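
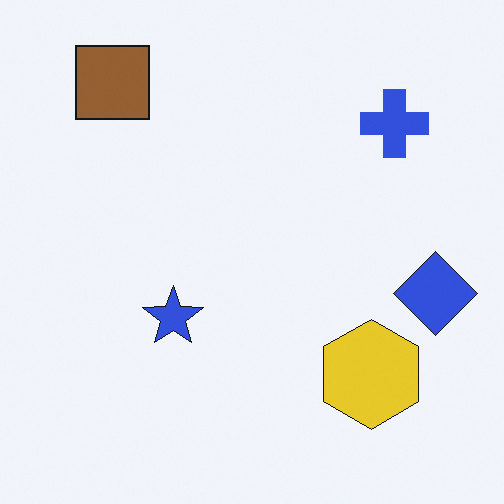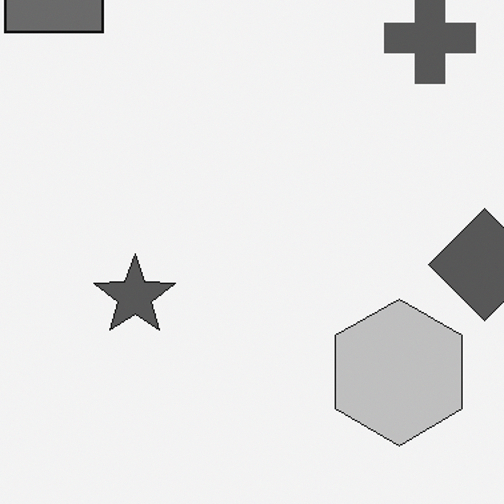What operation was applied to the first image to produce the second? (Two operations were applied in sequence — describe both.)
The transformation is: converted to grayscale, then cropped slightly and scaled back up.

All color is removed — every shape is now a shade of grey. The visible shapes are larger and the field of view is narrower; shapes near the original edges may be partly or wholly outside the frame — a crop-and-rescale.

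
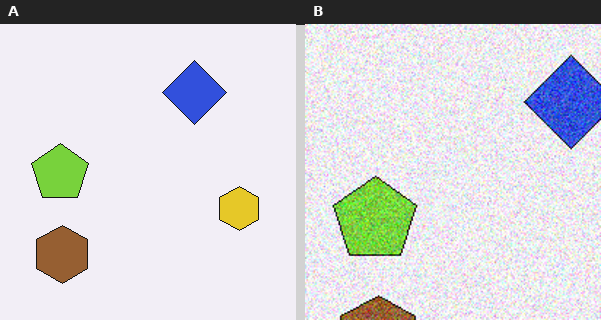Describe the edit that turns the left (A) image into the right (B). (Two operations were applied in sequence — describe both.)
It was degraded with visible gaussian noise, then cropped to a modestly smaller region and rescaled.

Random speckle covers the whole image, including the flat background. The visible shapes are larger and the field of view is narrower; shapes near the original edges may be partly or wholly outside the frame — a crop-and-rescale.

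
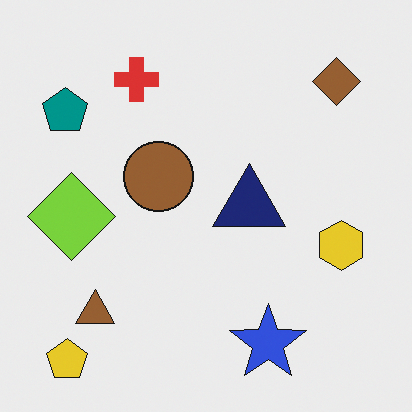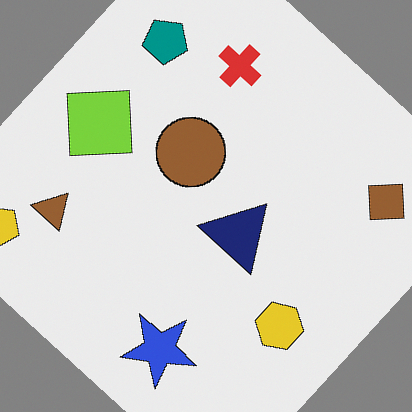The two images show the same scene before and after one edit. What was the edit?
The second image is the first rotated clockwise by a large amount — several tens of degrees.

Every shape is tilted by the same angle and the image corners show triangular fill wedges — a whole-image rotation by a non-right angle.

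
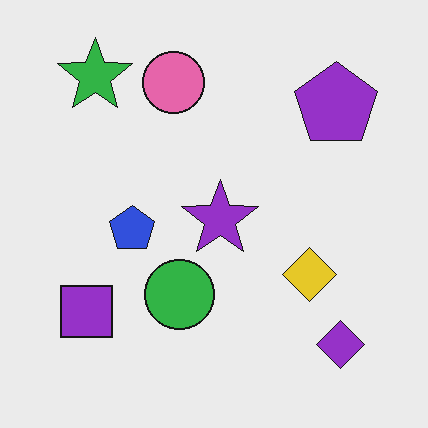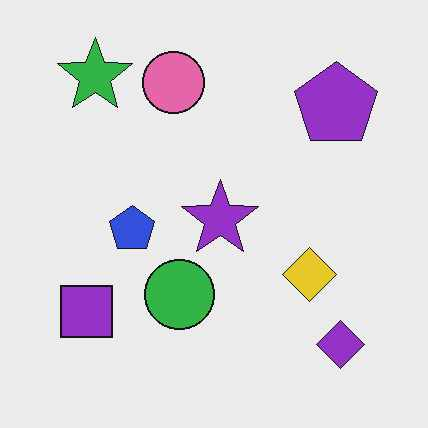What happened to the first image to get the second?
The transformation is: JPEG-compressed with visible artifacts.

Blocky 8×8 compression artifacts appear around shape edges and the flat background shows ringing — characteristic JPEG degradation.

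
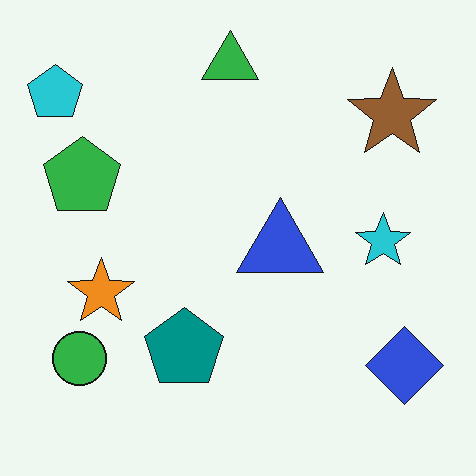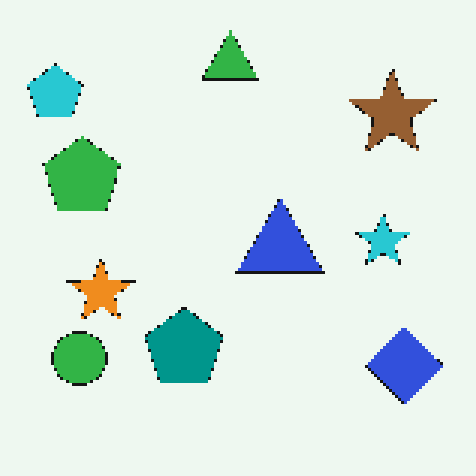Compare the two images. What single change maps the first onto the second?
This is the original image mildly pixelated.

Shapes are reduced to large square blocks; fine edges and outlines are lost — a downscale-then-upscale (mosaic) effect.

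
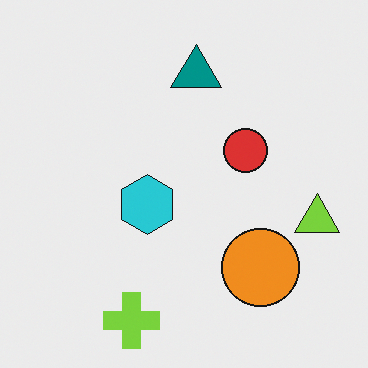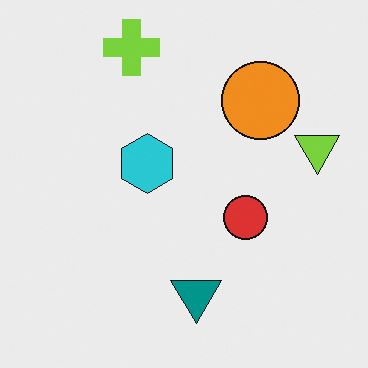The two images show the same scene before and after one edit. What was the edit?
Flipped vertically (top ↔ bottom).

The lime cross is in the bottom of the first image and the top of the second — shapes on opposite sides of the horizontal midline have swapped in a mirror flip.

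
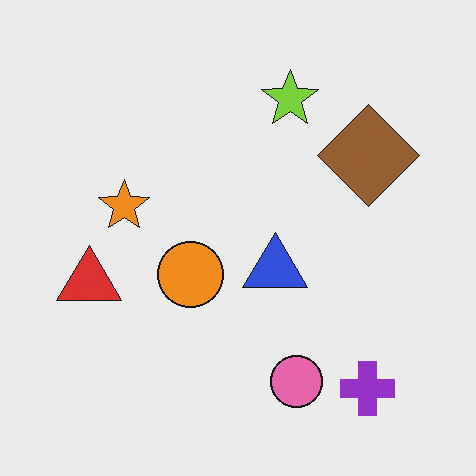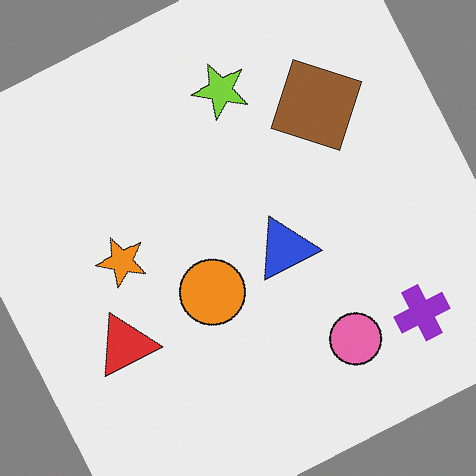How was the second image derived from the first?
This is the original image rotated counter-clockwise by a clearly visible amount.

Every shape is tilted by the same angle and the image corners show triangular fill wedges — a whole-image rotation by a non-right angle.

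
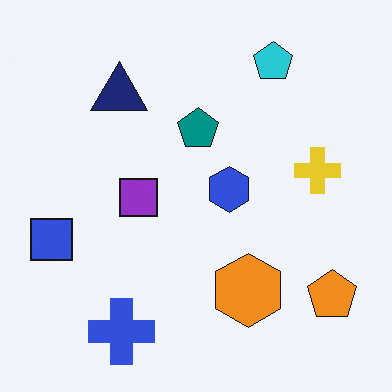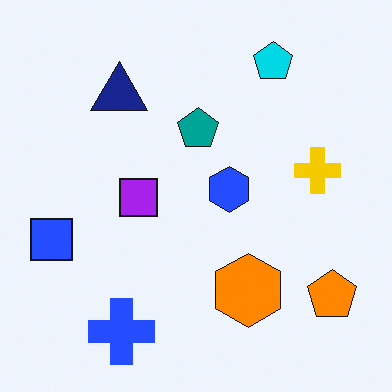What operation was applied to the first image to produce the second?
The image was slightly oversaturated.

All colors are more vivid — a global saturation change.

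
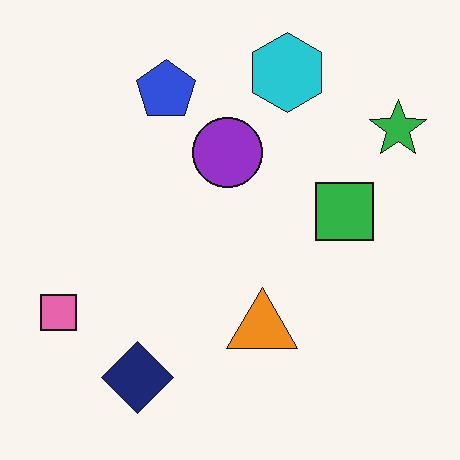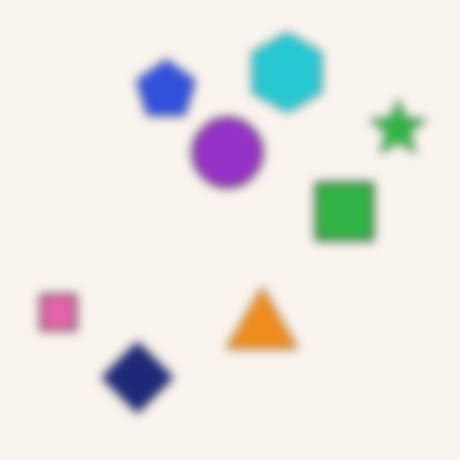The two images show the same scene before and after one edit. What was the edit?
The transformation is: strongly gaussian-blurred.

Shape edges and outlines are uniformly softened across the whole image.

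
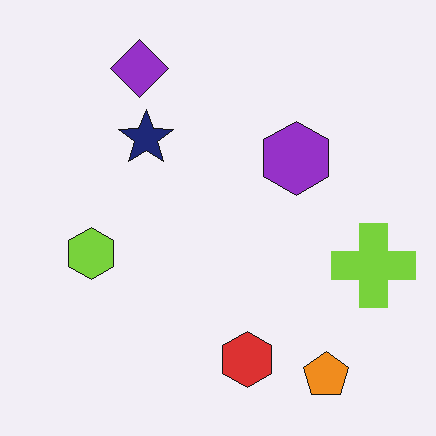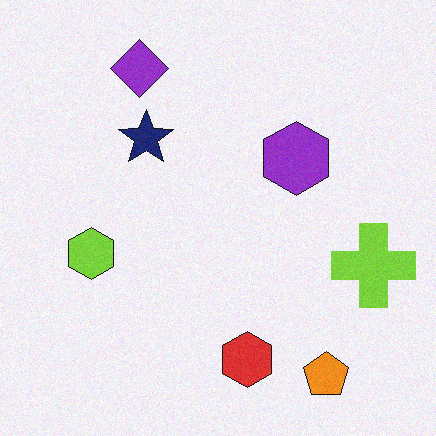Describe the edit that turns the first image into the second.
The transformation is: degraded with light additive noise.

Random speckle covers the whole image, including the flat background.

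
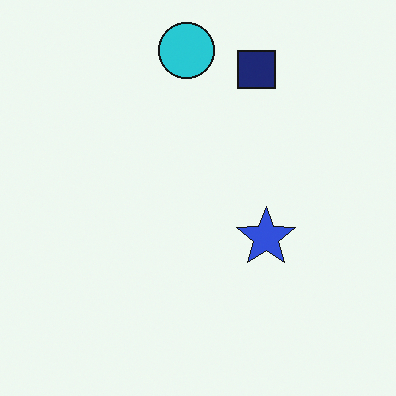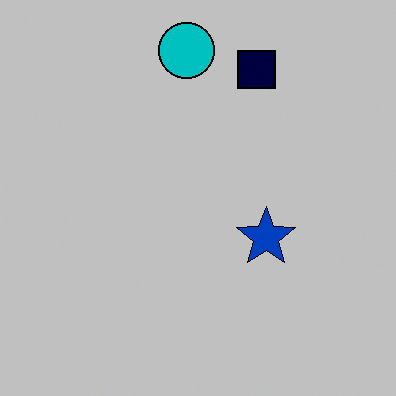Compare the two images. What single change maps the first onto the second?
The transformation is: aggressively posterized.

Each flat color has snapped to a coarser quantized level — most visibly, the near-white background has dropped to a flat grey.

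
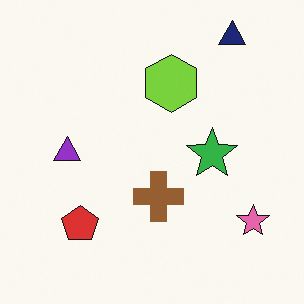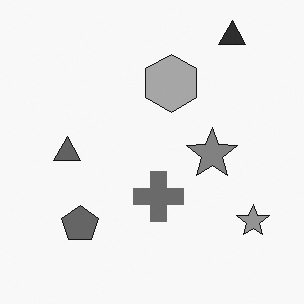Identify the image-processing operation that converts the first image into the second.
This is the original image converted to grayscale.

All color is removed — every shape is now a shade of grey.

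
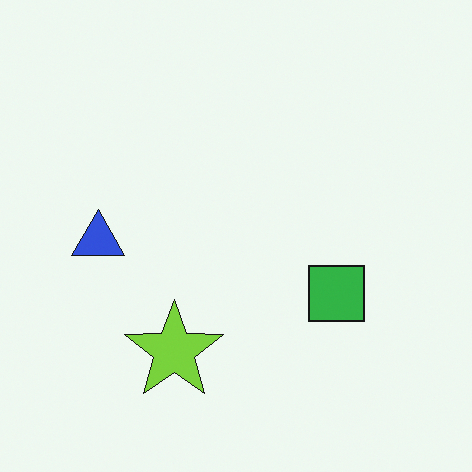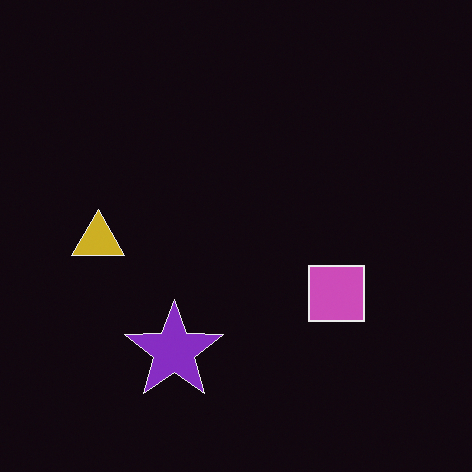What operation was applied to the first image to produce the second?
Color-inverted (negative).

The light background has become dark and every shape's color is its complement — a photographic negative.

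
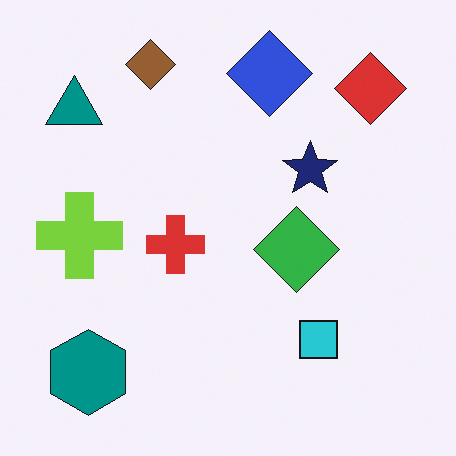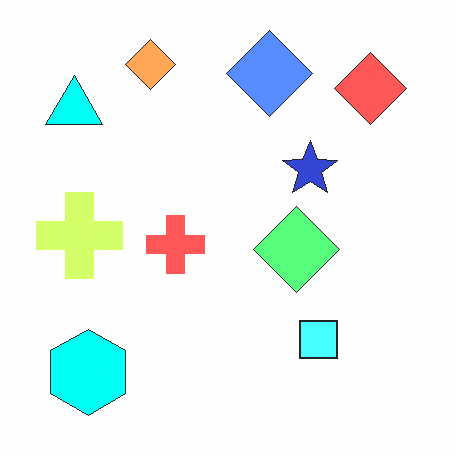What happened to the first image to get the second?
It was substantially brightened.

Every pixel — background and shapes alike — is uniformly brightened.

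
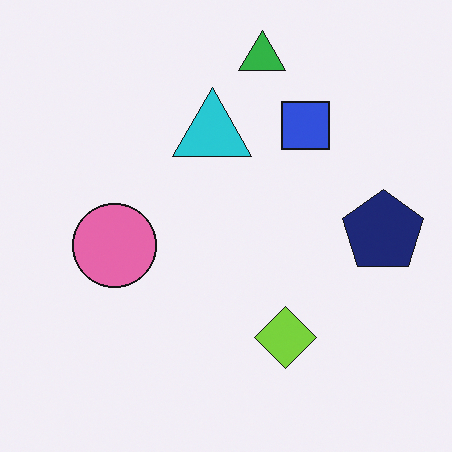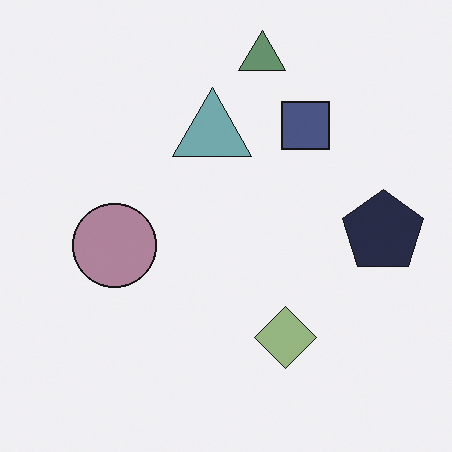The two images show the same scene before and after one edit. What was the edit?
This is the original image made much more muted (saturation change).

All colors are more muted and greyish — a global saturation change.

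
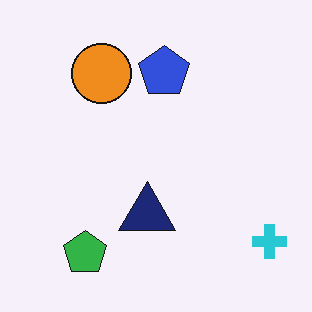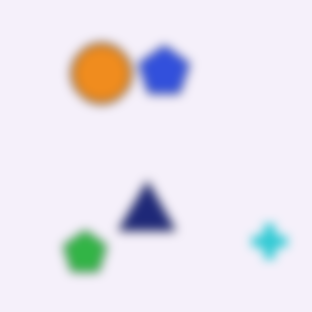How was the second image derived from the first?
Strongly gaussian-blurred.

Shape edges and outlines are uniformly softened across the whole image.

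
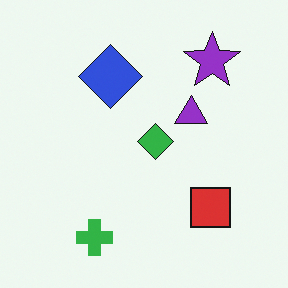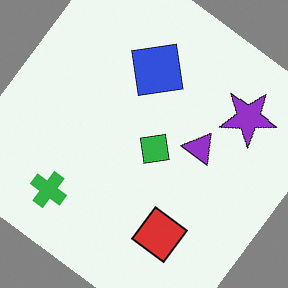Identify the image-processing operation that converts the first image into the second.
The second image is the first rotated clockwise by a large amount — several tens of degrees.

Every shape is tilted by the same angle and the image corners show triangular fill wedges — a whole-image rotation by a non-right angle.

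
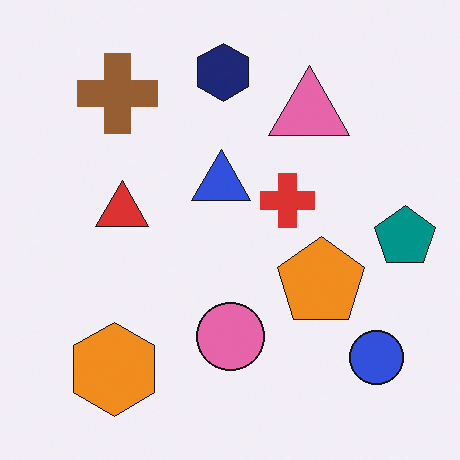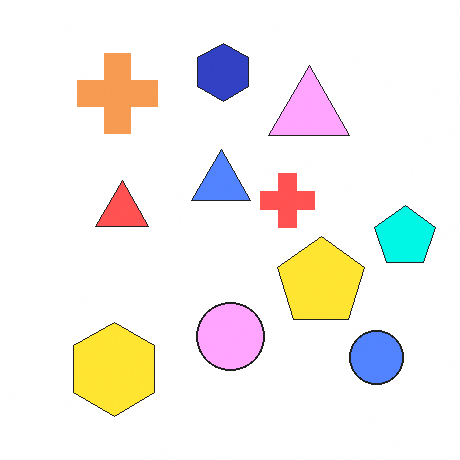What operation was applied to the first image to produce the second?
It was noticeably brightened.

Every pixel — background and shapes alike — is uniformly brightened.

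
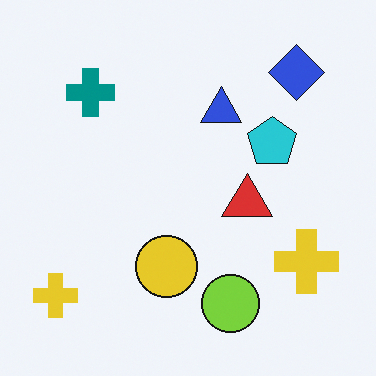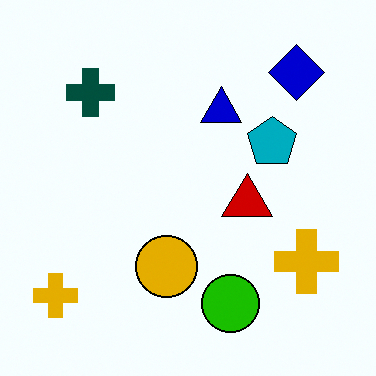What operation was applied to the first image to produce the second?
It was boosted in contrast.

Tones are pushed away from mid-grey across the whole image — a global contrast change.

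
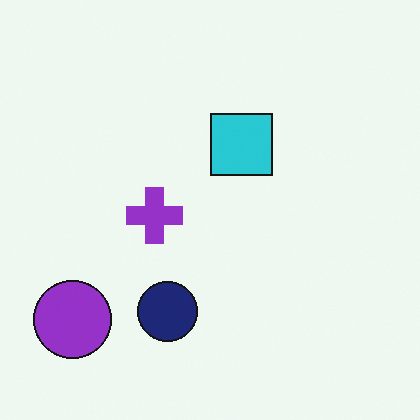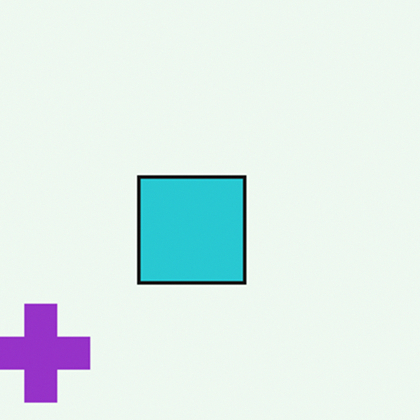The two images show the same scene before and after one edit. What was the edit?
Cropped tightly and scaled back up.

The visible shapes are larger and the field of view is narrower; shapes near the original edges may be partly or wholly outside the frame — a crop-and-rescale.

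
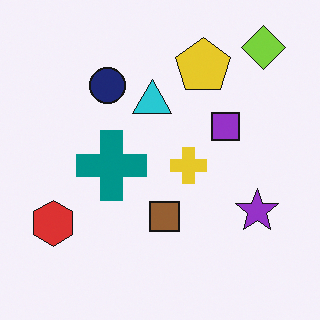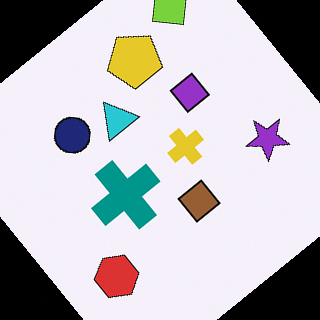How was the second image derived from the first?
The transformation is: rotated counter-clockwise by a large amount — several tens of degrees.

Every shape is tilted by the same angle and the image corners show triangular fill wedges — a whole-image rotation by a non-right angle.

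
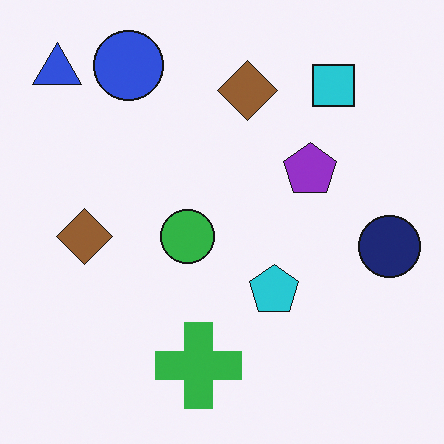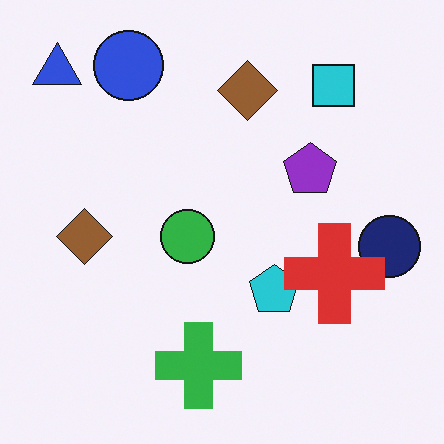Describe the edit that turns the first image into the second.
The transformation is: overlaid with an additional red cross.

A red cross appears in the second image that is absent from the first.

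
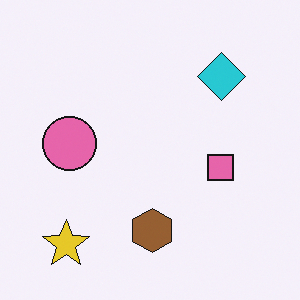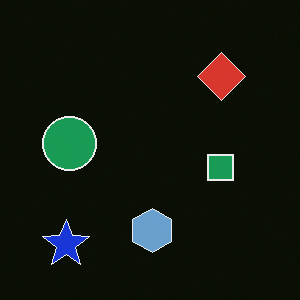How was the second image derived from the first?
It was color-inverted (negative).

The light background has become dark and every shape's color is its complement — a photographic negative.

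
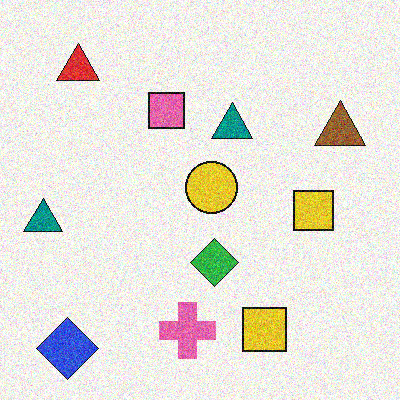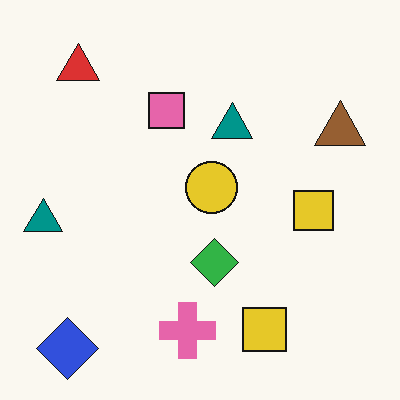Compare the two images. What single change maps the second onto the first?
This is the original image degraded with visible gaussian noise.

Random speckle covers the whole image, including the flat background.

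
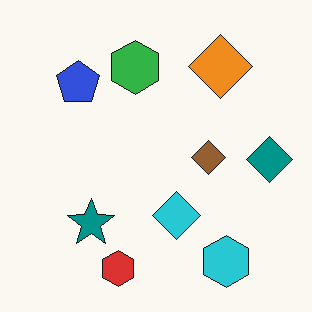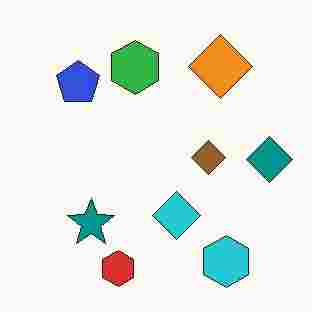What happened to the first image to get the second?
It was heavily JPEG-compressed with obvious blocking artifacts.

Blocky 8×8 compression artifacts appear around shape edges and the flat background shows ringing — characteristic JPEG degradation.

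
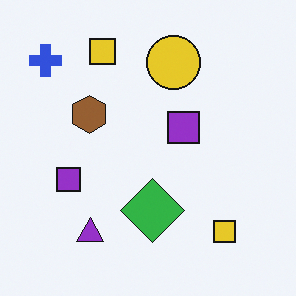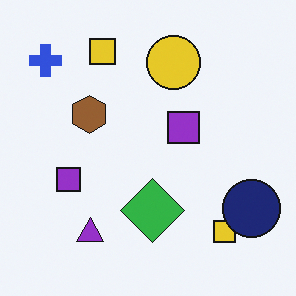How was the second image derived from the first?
Overlaid with an additional navy circle.

A navy circle appears in the second image that is absent from the first.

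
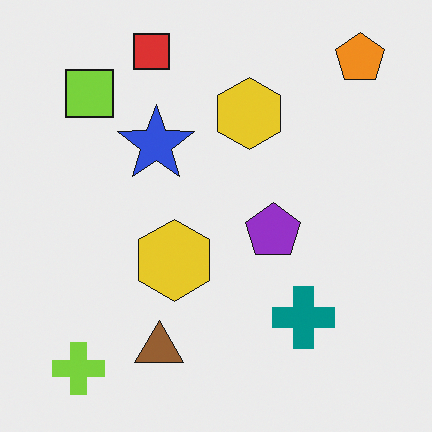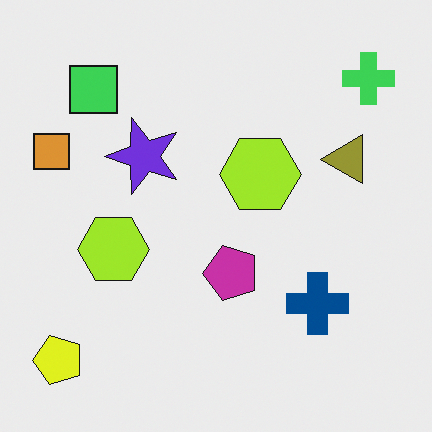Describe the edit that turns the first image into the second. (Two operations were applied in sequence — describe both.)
This is the original image hue-shifted by a small amount, then transposed (reflected across the top-left ↔ bottom-right diagonal).

Every shape's color has rotated by the same amount around the hue wheel — a uniform hue shift. Shapes have swapped their row and column positions — what was in the top-right is now in the bottom-left — a diagonal reflection.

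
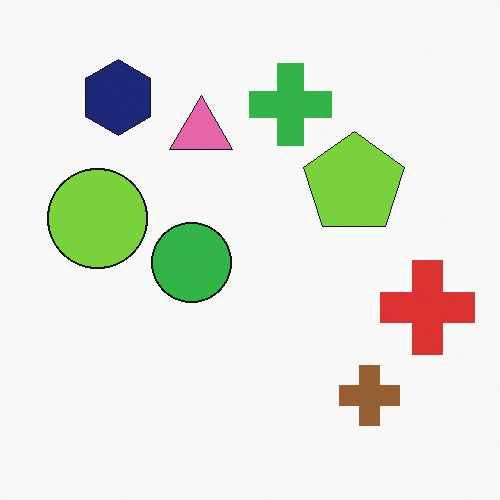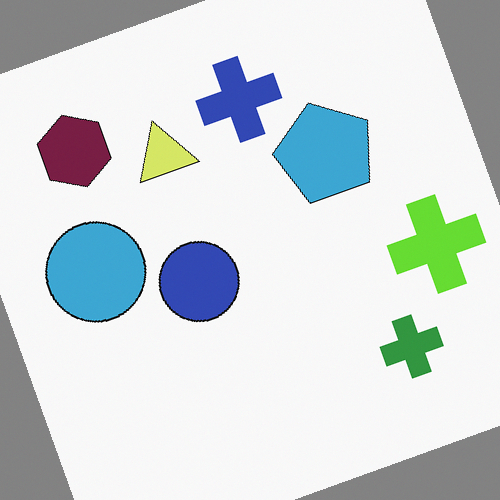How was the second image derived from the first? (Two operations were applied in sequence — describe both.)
It was rotated counter-clockwise by a moderate amount, then hue-shifted by a moderate amount.

Every shape is tilted by the same angle and the image corners show triangular fill wedges — a whole-image rotation by a non-right angle. Every shape's color has rotated by the same amount around the hue wheel — a uniform hue shift.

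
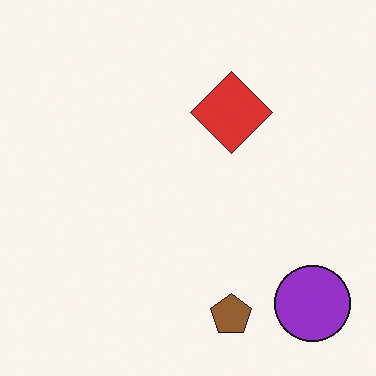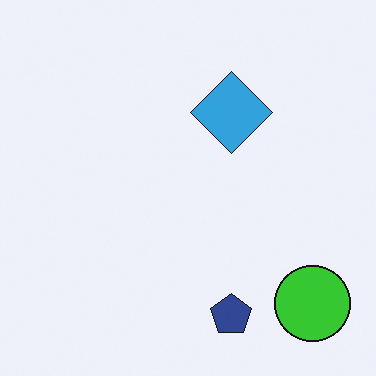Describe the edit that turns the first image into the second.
Hue-shifted through roughly half the color wheel.

Every shape's color has rotated by the same amount around the hue wheel — a uniform hue shift.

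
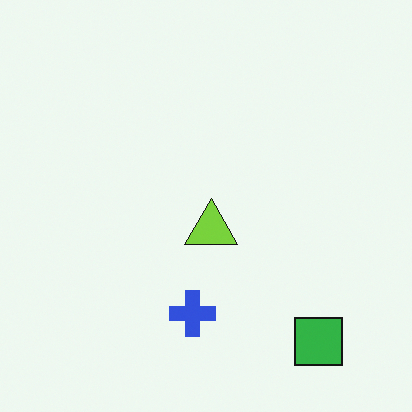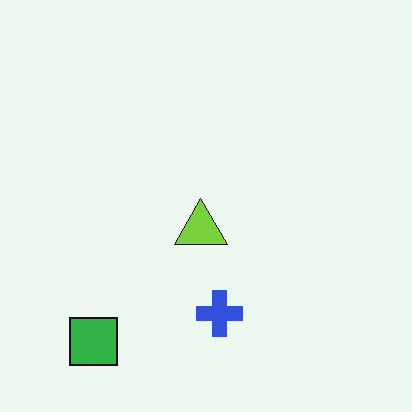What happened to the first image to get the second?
It was flipped horizontally (left ↔ right).

The green square is in the bottom-right of the first image and the bottom-left of the second — shapes on opposite sides of the vertical midline have swapped in a mirror flip.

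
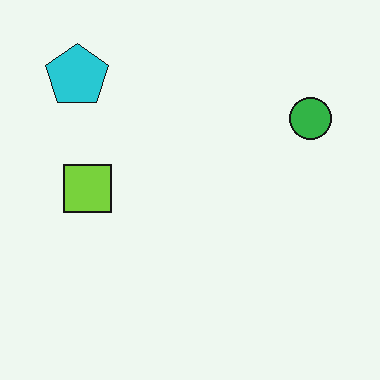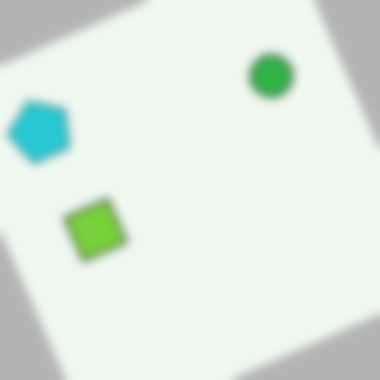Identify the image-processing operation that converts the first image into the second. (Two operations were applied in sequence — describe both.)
The transformation is: rotated counter-clockwise by a clearly visible amount, then moderately blurred.

Every shape is tilted by the same angle and the image corners show triangular fill wedges — a whole-image rotation by a non-right angle. Shape edges and outlines are uniformly softened across the whole image.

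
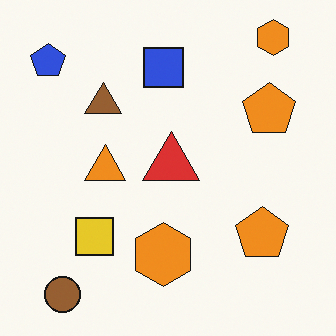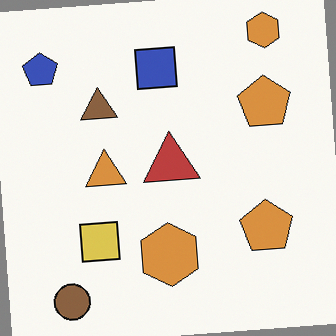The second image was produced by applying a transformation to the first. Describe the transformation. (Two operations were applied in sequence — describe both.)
It was rotated counter-clockwise by a slight angle, then slightly desaturated.

Every shape is tilted by the same angle and the image corners show triangular fill wedges — a whole-image rotation by a non-right angle. All colors are more muted and greyish — a global saturation change.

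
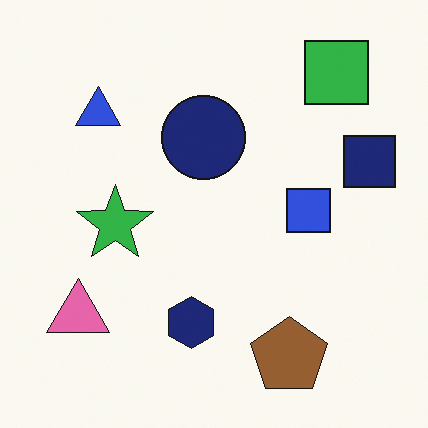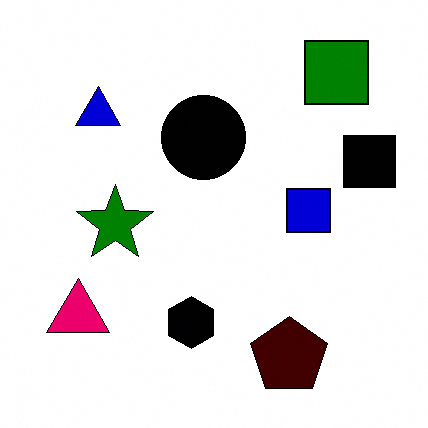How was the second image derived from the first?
The second image is the first given much higher contrast.

Tones are pushed away from mid-grey across the whole image — a global contrast change.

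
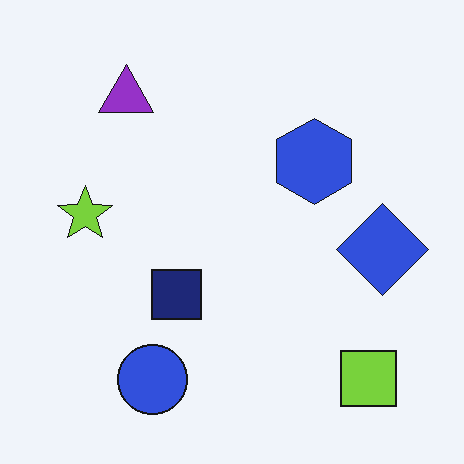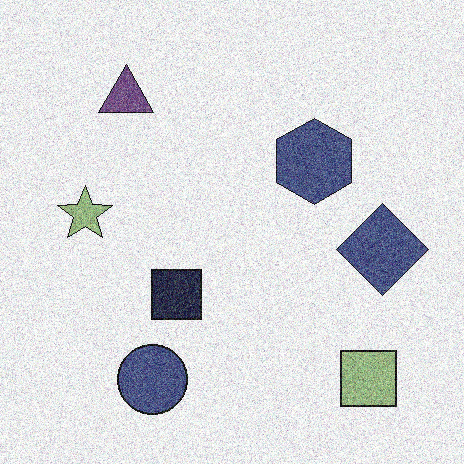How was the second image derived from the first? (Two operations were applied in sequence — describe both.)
It was degraded with heavy additive noise, then heavily desaturated.

Random speckle covers the whole image, including the flat background. All colors are more muted and greyish — a global saturation change.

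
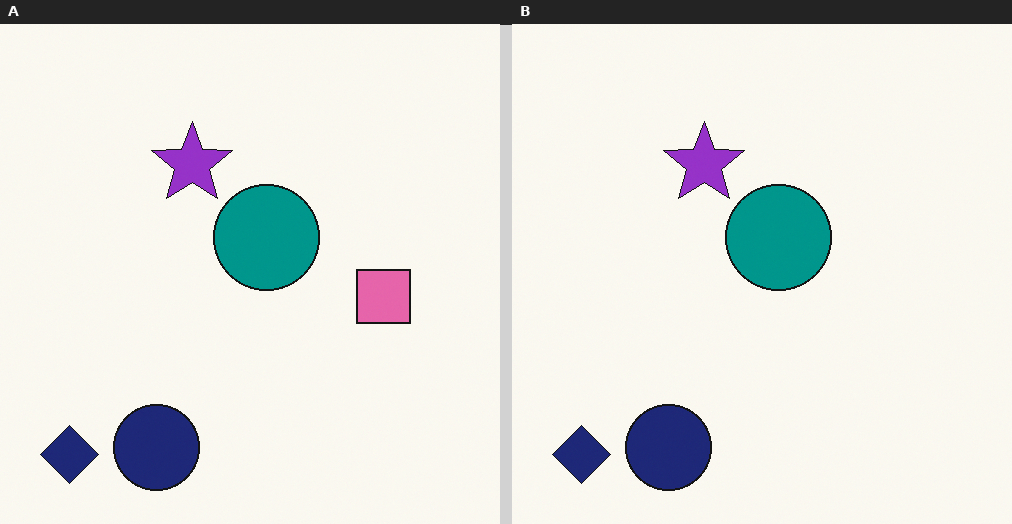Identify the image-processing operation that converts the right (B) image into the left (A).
It was overlaid with an additional pink square.

A pink square appears in the left (A) image that is absent from the right (B).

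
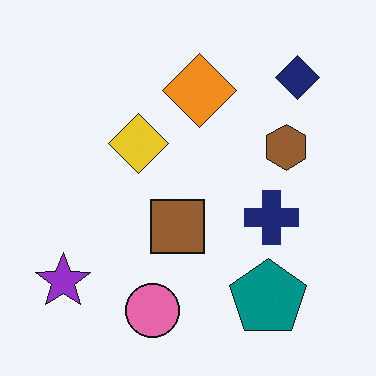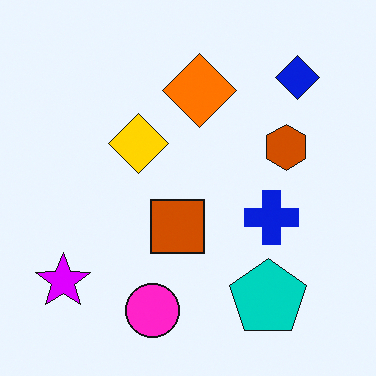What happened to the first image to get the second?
The second image is the first heavily oversaturated.

All colors are more vivid — a global saturation change.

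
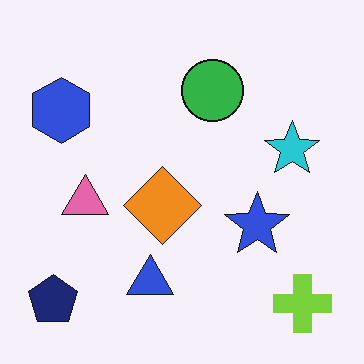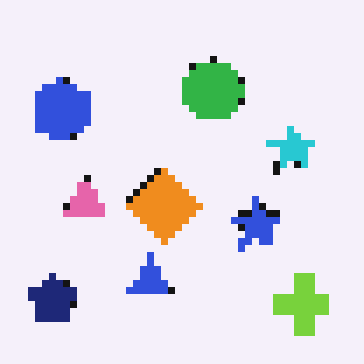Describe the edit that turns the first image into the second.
This is the original image moderately pixelated.

Shapes are reduced to large square blocks; fine edges and outlines are lost — a downscale-then-upscale (mosaic) effect.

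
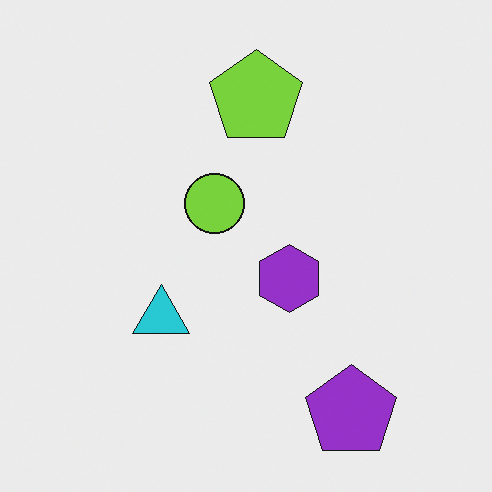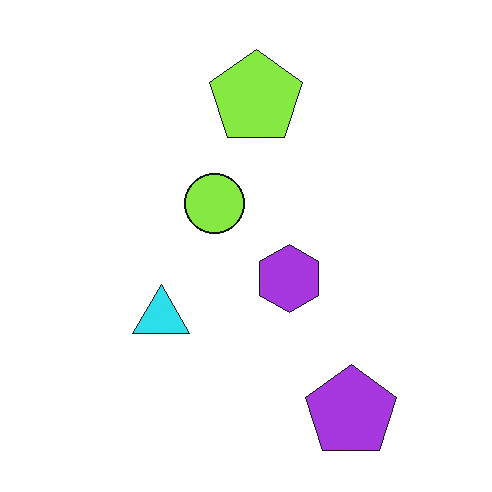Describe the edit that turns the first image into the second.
Brightened a little.

Every pixel — background and shapes alike — is uniformly brightened.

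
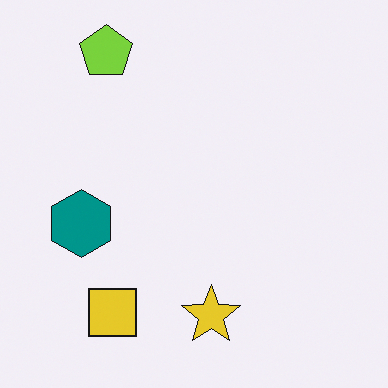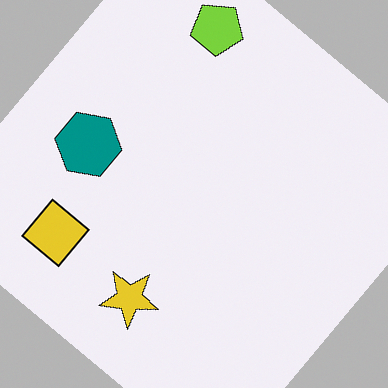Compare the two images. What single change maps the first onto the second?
The second image is the first rotated clockwise by a large amount — several tens of degrees.

Every shape is tilted by the same angle and the image corners show triangular fill wedges — a whole-image rotation by a non-right angle.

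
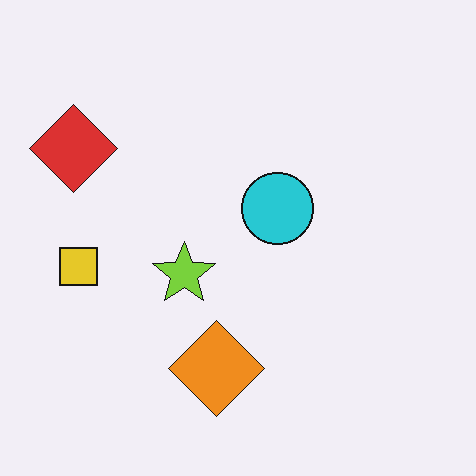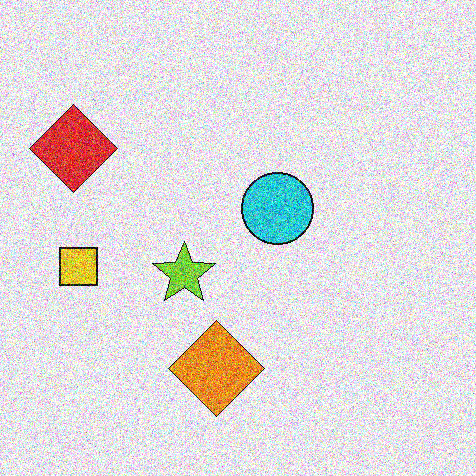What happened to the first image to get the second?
The second image is the first degraded with strong gaussian noise.

Random speckle covers the whole image, including the flat background.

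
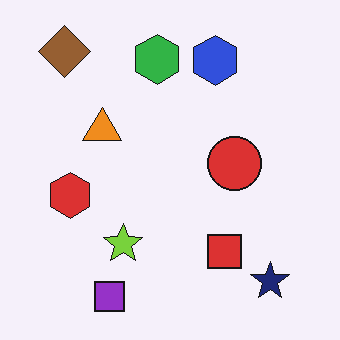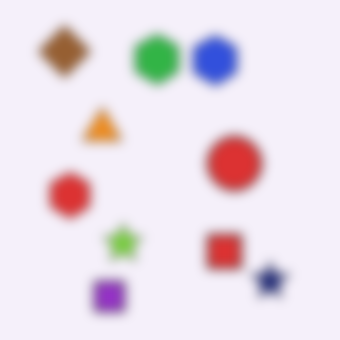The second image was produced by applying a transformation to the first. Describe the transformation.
The second image is the first strongly gaussian-blurred.

Shape edges and outlines are uniformly softened across the whole image.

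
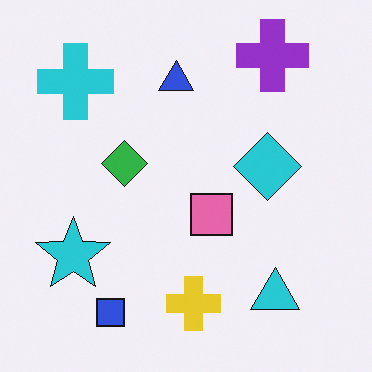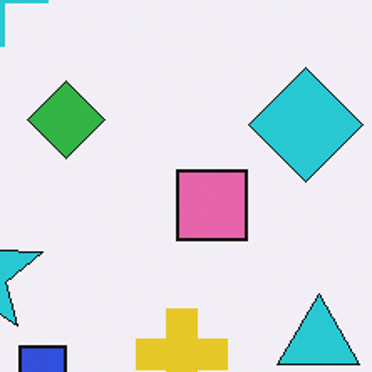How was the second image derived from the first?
The image was cropped tightly and scaled back up.

The visible shapes are larger and the field of view is narrower; shapes near the original edges may be partly or wholly outside the frame — a crop-and-rescale.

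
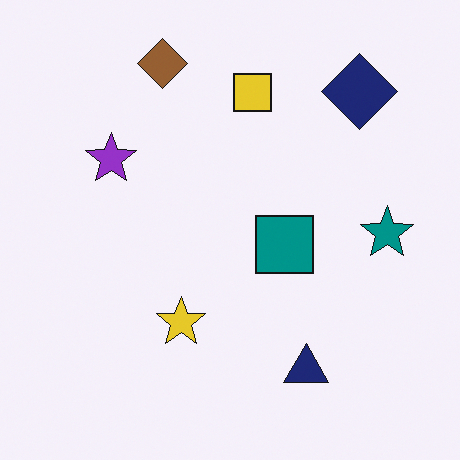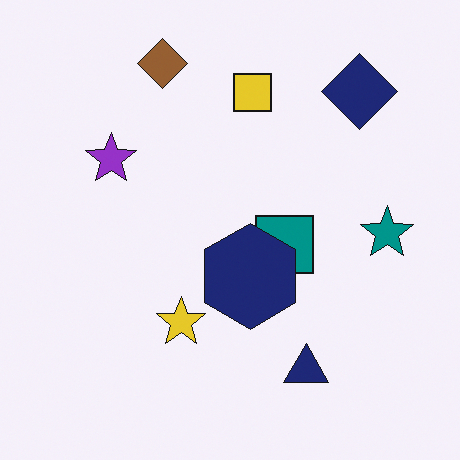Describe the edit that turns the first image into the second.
Overlaid with an additional navy hexagon.

A navy hexagon appears in the second image that is absent from the first.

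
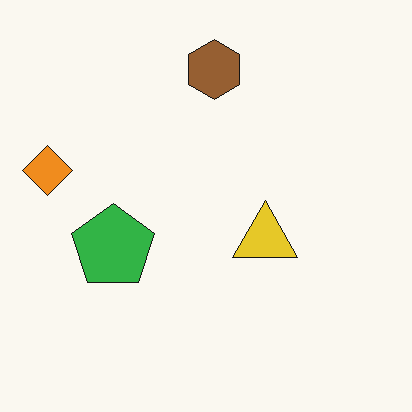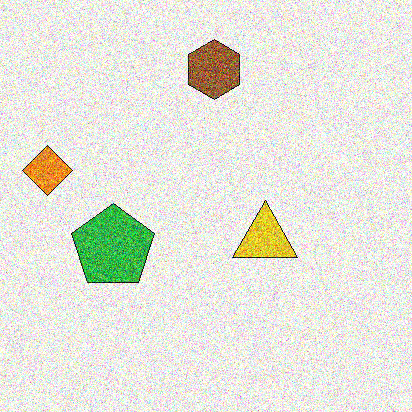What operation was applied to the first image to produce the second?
It was degraded with heavy additive noise.

Random speckle covers the whole image, including the flat background.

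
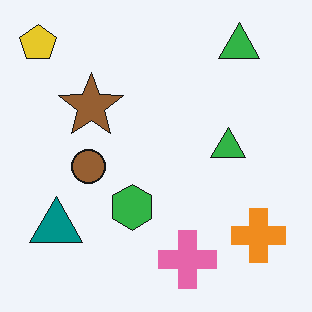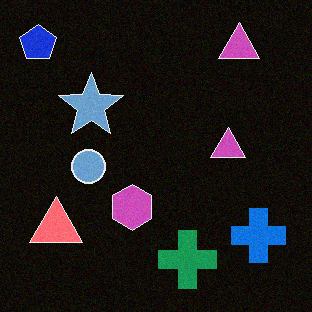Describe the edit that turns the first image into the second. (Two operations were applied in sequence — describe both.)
It was color-inverted (negative), then degraded with light additive noise.

The light background has become dark and every shape's color is its complement — a photographic negative. Random speckle covers the whole image, including the flat background.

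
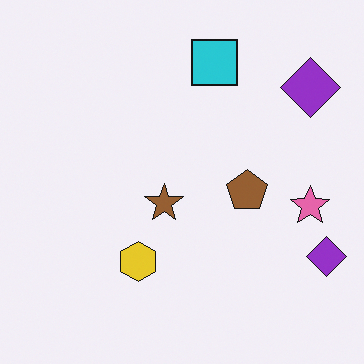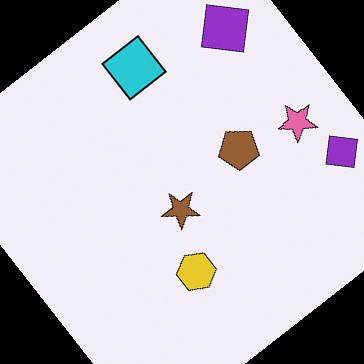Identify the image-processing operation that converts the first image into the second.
This is the original image rotated counter-clockwise by a large amount — several tens of degrees.

Every shape is tilted by the same angle and the image corners show triangular fill wedges — a whole-image rotation by a non-right angle.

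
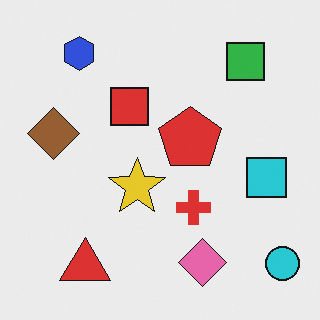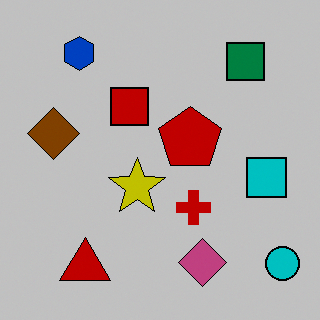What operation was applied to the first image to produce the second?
The second image is the first aggressively posterized.

Each flat color has snapped to a coarser quantized level — most visibly, the near-white background has dropped to a flat grey.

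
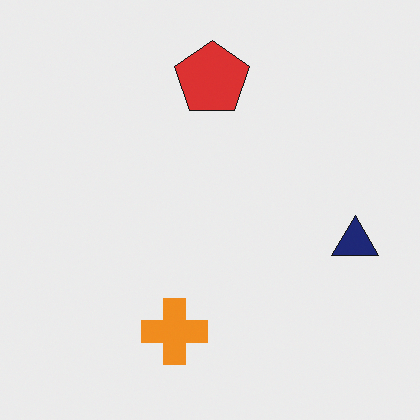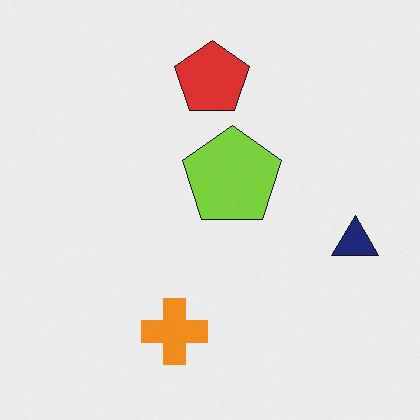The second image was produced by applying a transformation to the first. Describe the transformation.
The image was overlaid with an additional lime pentagon.

A lime pentagon appears in the second image that is absent from the first.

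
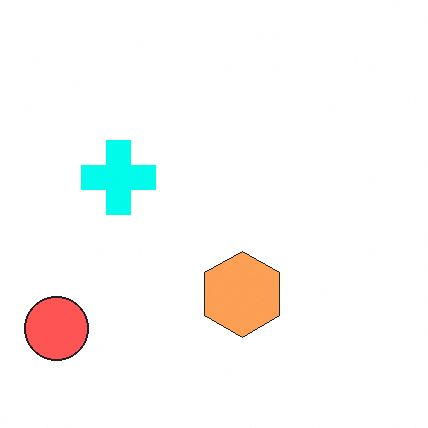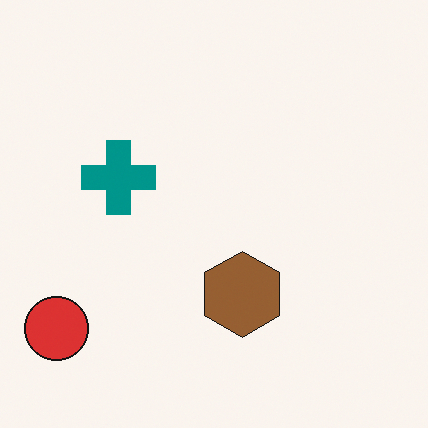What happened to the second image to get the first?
Substantially brightened.

Every pixel — background and shapes alike — is uniformly brightened.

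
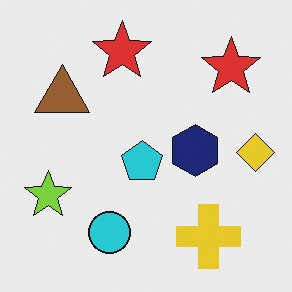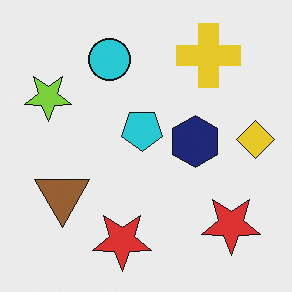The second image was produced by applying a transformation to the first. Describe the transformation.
Flipped vertically (top ↔ bottom).

The yellow cross is in the bottom-right of the first image and the top-right of the second — shapes on opposite sides of the horizontal midline have swapped in a mirror flip.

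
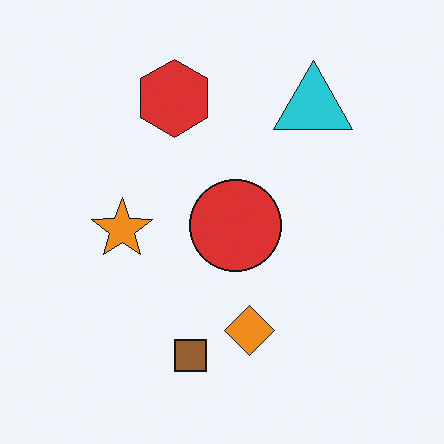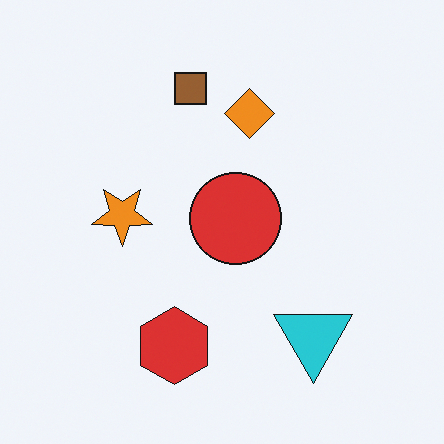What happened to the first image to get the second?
The transformation is: flipped vertically (top ↔ bottom).

The brown square is in the bottom of the first image and the top of the second — shapes on opposite sides of the horizontal midline have swapped in a mirror flip.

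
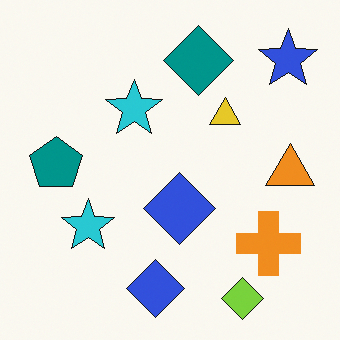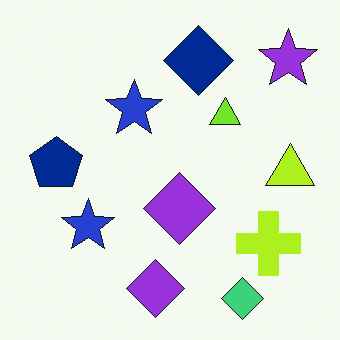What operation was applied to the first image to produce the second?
The second image is the first hue-shifted slightly.

Every shape's color has rotated by the same amount around the hue wheel — a uniform hue shift.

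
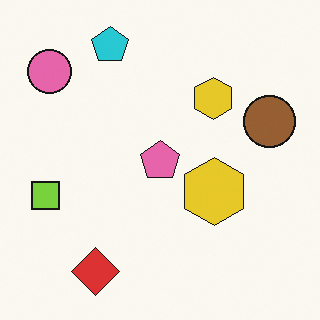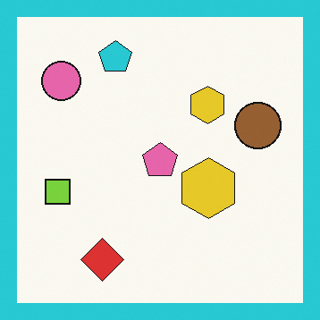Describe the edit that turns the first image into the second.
This is the original image framed with a cyan border.

A solid cyan frame runs around the edge of the second image, with the content slightly shrunk inside it.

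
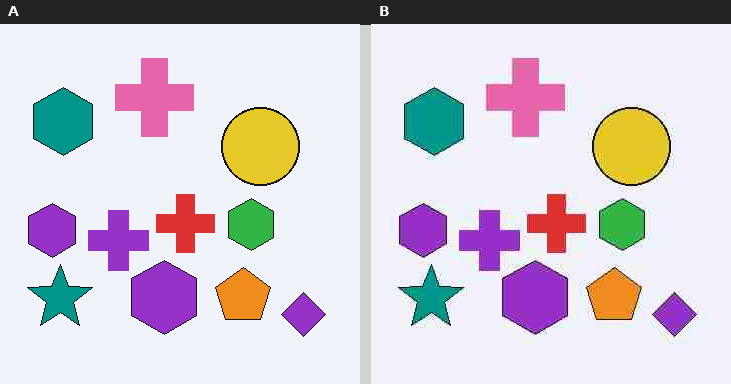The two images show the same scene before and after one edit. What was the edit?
Heavily JPEG-compressed with obvious blocking artifacts.

Blocky 8×8 compression artifacts appear around shape edges and the flat background shows ringing — characteristic JPEG degradation.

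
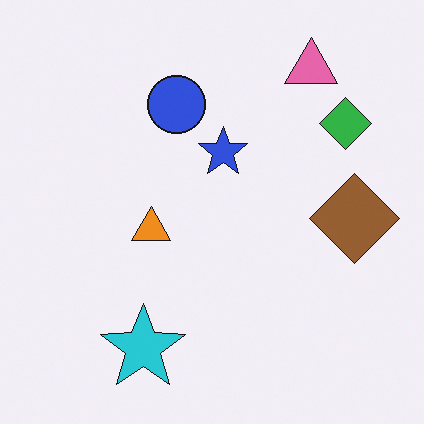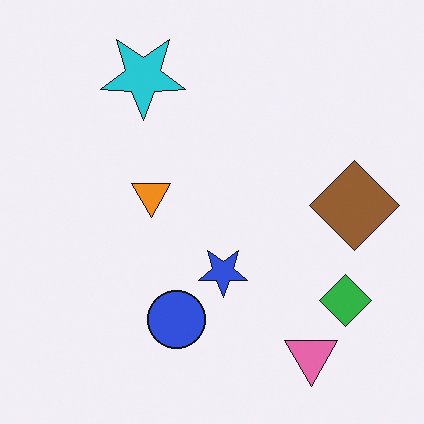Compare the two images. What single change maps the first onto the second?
The second image is the first flipped vertically (top ↔ bottom).

The pink triangle is in the top-right of the first image and the bottom-right of the second — shapes on opposite sides of the horizontal midline have swapped in a mirror flip.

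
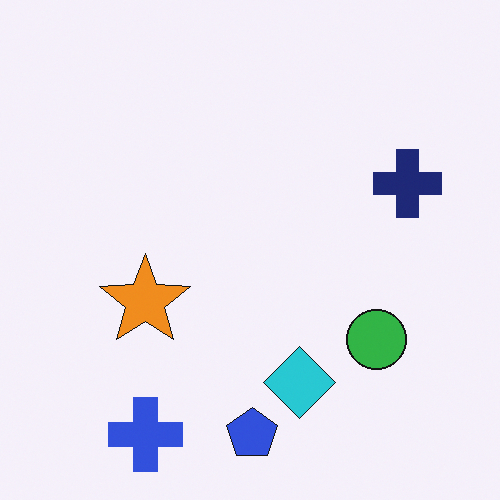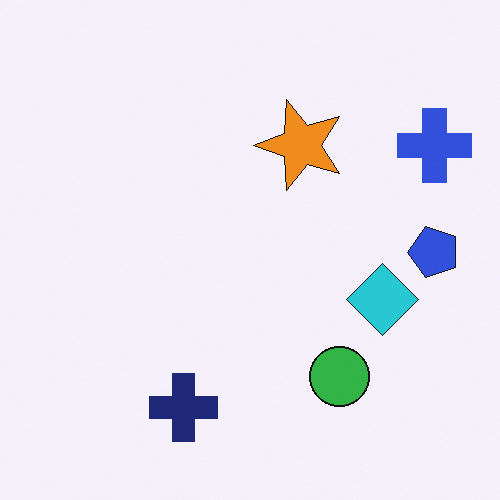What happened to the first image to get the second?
It was transposed (reflected across the top-left ↔ bottom-right diagonal).

Shapes have swapped their row and column positions — what was in the top-right is now in the bottom-left — a diagonal reflection.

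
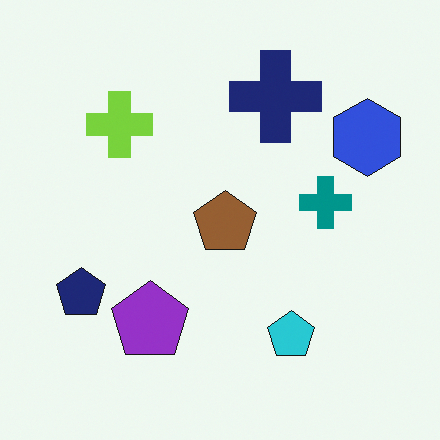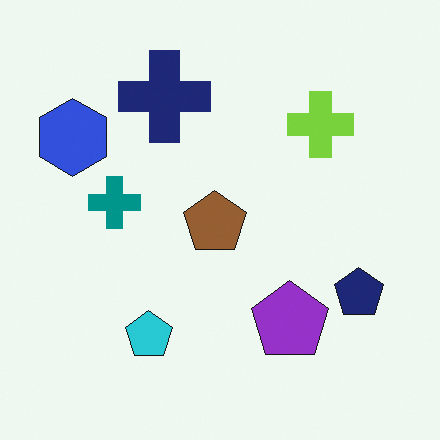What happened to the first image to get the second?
The image was flipped horizontally (left ↔ right).

The blue hexagon is in the top-right of the first image and the top-left of the second — shapes on opposite sides of the vertical midline have swapped in a mirror flip.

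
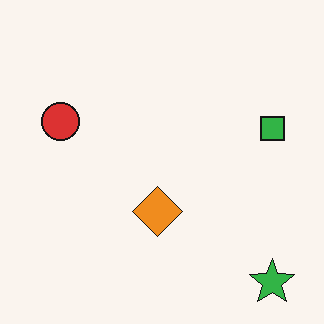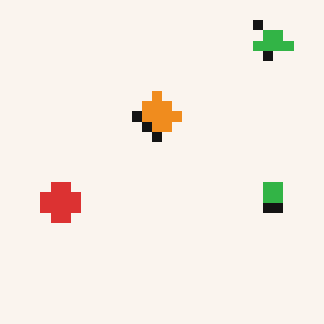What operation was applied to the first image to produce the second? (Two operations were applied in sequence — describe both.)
Heavily pixelated into large blocks, then flipped vertically (top ↔ bottom).

Shapes are reduced to large square blocks; fine edges and outlines are lost — a downscale-then-upscale (mosaic) effect. The green star is in the bottom-right of the first image and the top-right of the second — shapes on opposite sides of the horizontal midline have swapped in a mirror flip.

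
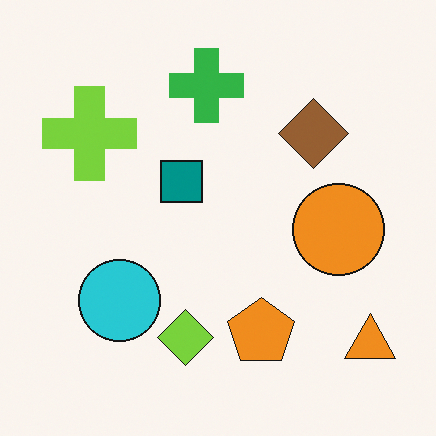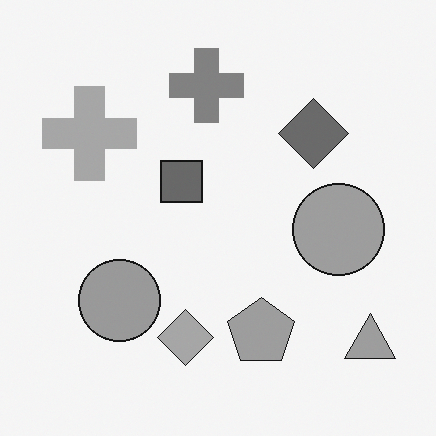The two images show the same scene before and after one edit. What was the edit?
The image was converted to grayscale.

All color is removed — every shape is now a shade of grey.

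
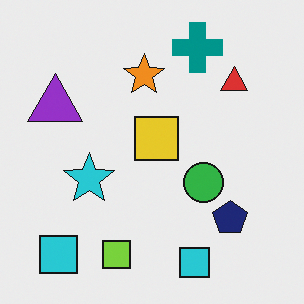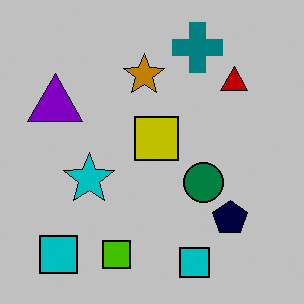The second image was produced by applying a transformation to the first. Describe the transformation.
The image was heavily posterized to just a handful of flat colors.

Each flat color has snapped to a coarser quantized level — most visibly, the near-white background has dropped to a flat grey.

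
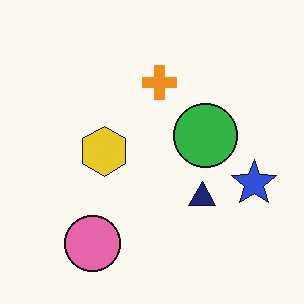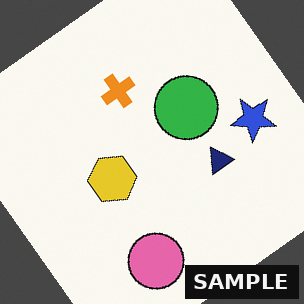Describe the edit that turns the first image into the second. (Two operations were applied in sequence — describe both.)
It was rotated counter-clockwise by a large amount — several tens of degrees, then watermarked with the text "SAMPLE" in the lower-right corner.

Every shape is tilted by the same angle and the image corners show triangular fill wedges — a whole-image rotation by a non-right angle. A dark label reading "SAMPLE" appears in the lower-right corner.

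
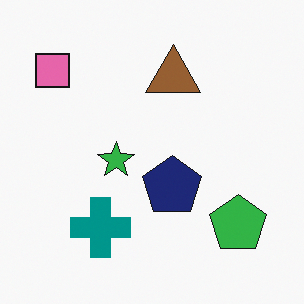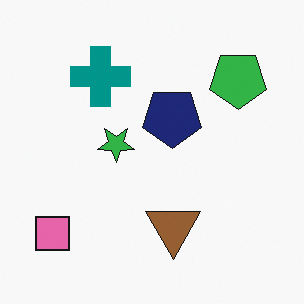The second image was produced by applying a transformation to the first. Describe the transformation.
Flipped vertically (top ↔ bottom).

The pink square is in the top-left of the first image and the bottom-left of the second — shapes on opposite sides of the horizontal midline have swapped in a mirror flip.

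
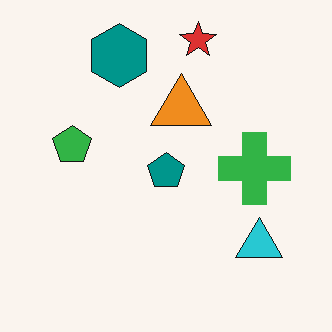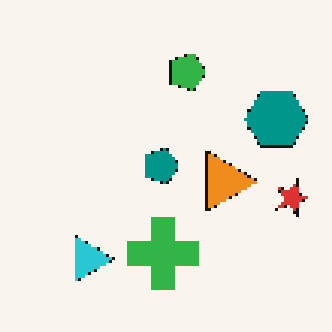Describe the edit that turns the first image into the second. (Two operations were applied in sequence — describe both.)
Rotated 90° clockwise, then mildly pixelated.

The red star sits in the top of the first image and the right of the second — consistent with a whole-image 90° clockwise rotation. Shapes are reduced to large square blocks; fine edges and outlines are lost — a downscale-then-upscale (mosaic) effect.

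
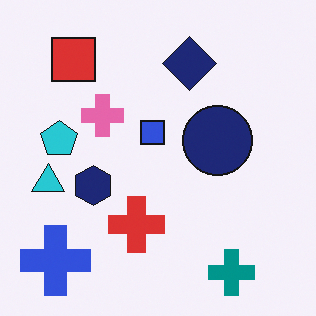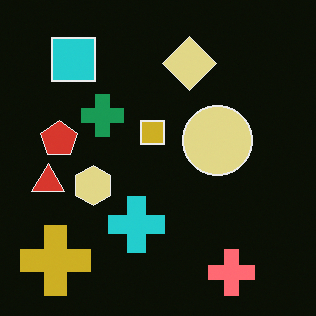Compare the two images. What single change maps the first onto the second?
The transformation is: color-inverted (negative).

The light background has become dark and every shape's color is its complement — a photographic negative.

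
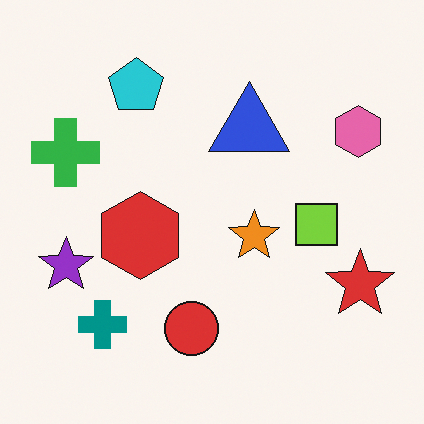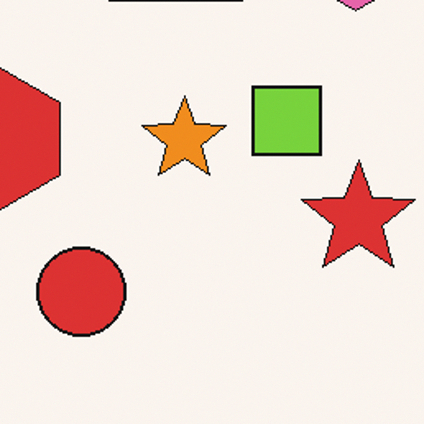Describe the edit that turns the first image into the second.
It was cropped to a noticeably smaller region and rescaled.

The visible shapes are larger and the field of view is narrower; shapes near the original edges may be partly or wholly outside the frame — a crop-and-rescale.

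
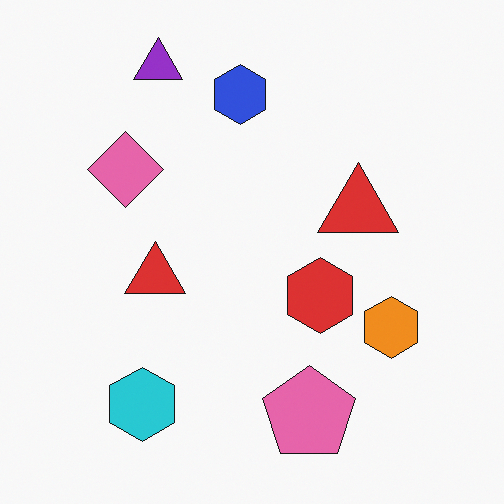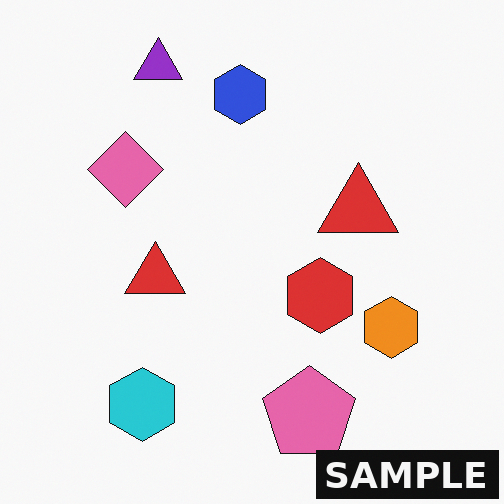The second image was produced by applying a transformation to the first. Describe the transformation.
The image was watermarked with the text "SAMPLE" in the lower-right corner.

A dark label reading "SAMPLE" appears in the lower-right corner.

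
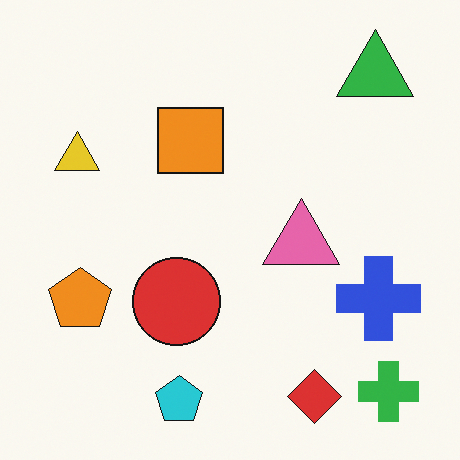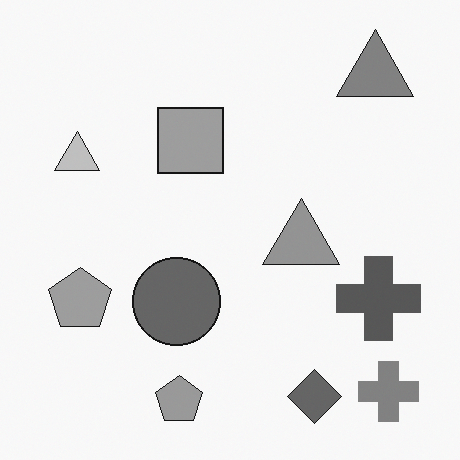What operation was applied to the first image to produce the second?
The transformation is: converted to grayscale.

All color is removed — every shape is now a shade of grey.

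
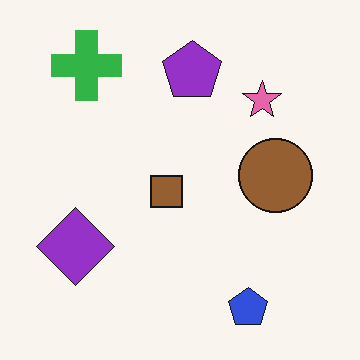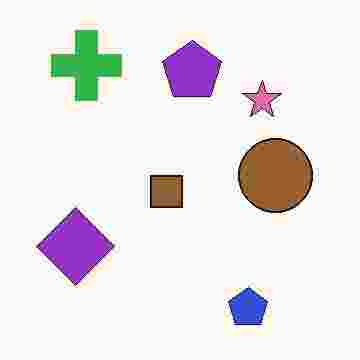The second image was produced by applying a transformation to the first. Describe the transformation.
The transformation is: heavily JPEG-compressed with obvious blocking artifacts.

Blocky 8×8 compression artifacts appear around shape edges and the flat background shows ringing — characteristic JPEG degradation.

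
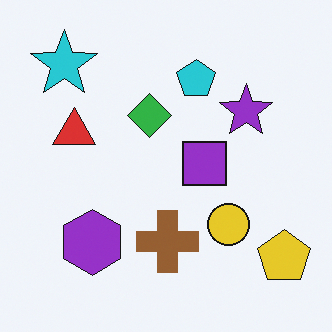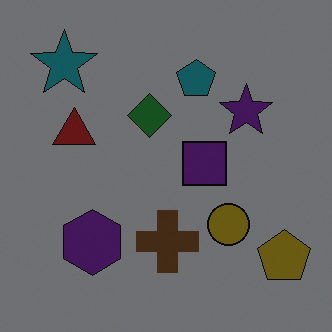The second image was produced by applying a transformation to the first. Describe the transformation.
The transformation is: darkened a lot.

Every pixel — background and shapes alike — is uniformly darkened.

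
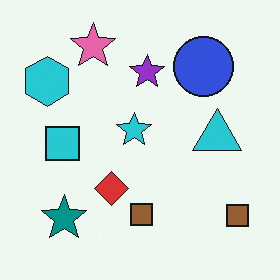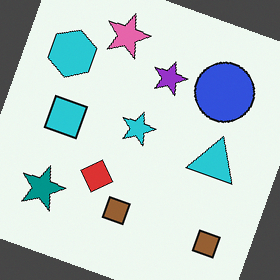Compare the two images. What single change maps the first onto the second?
The image was rotated clockwise by a clearly visible amount.

Every shape is tilted by the same angle and the image corners show triangular fill wedges — a whole-image rotation by a non-right angle.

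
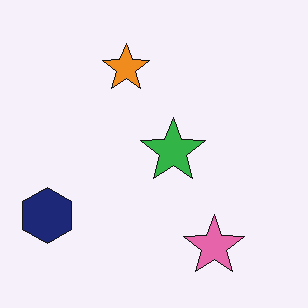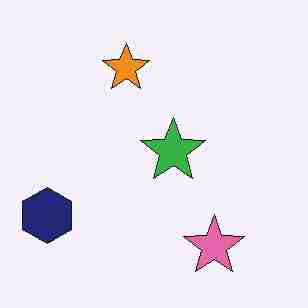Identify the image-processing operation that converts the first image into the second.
Degraded with heavy JPEG compression.

Blocky 8×8 compression artifacts appear around shape edges and the flat background shows ringing — characteristic JPEG degradation.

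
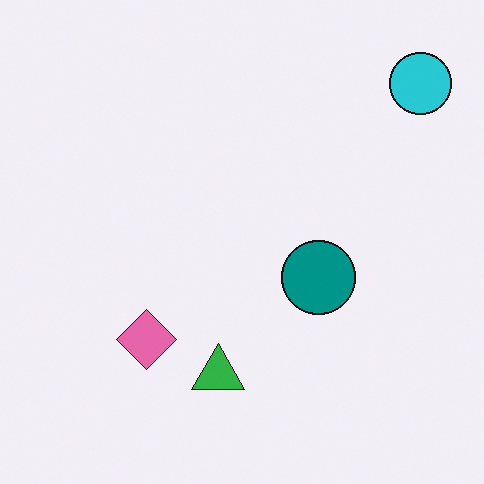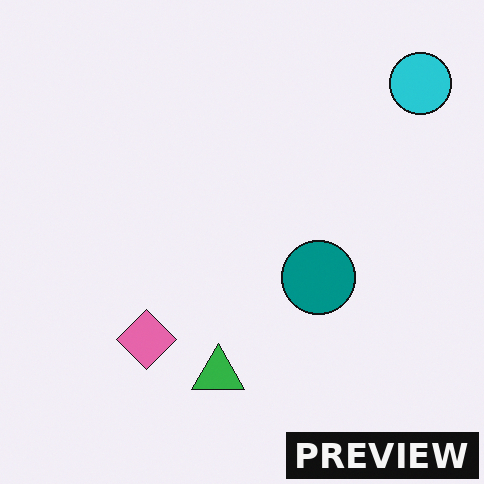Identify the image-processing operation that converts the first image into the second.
This is the original image watermarked with the text "PREVIEW" in the lower-right corner.

A dark label reading "PREVIEW" appears in the lower-right corner.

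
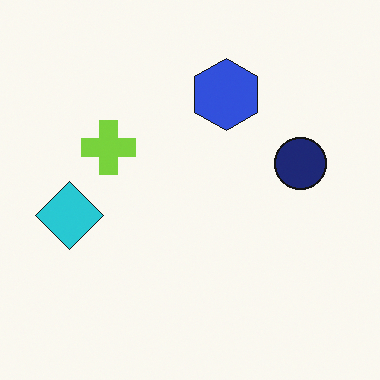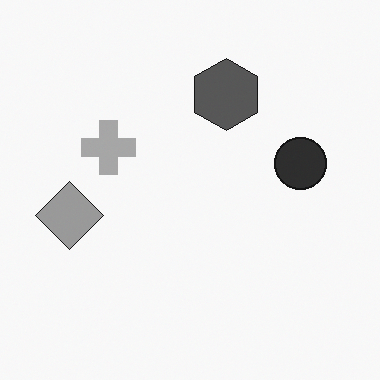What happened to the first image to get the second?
This is the original image converted to grayscale.

All color is removed — every shape is now a shade of grey.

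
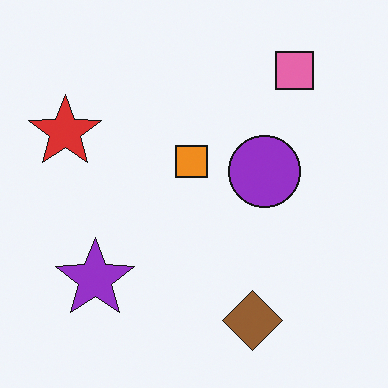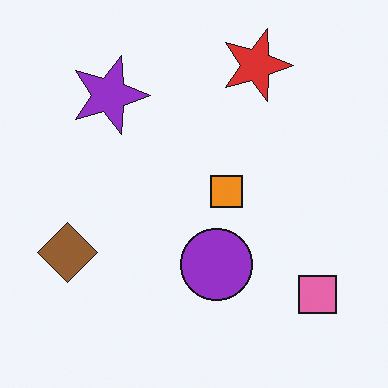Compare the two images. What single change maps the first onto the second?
The image was rotated 90° clockwise.

The pink square sits in the top-right of the first image and the bottom-right of the second — consistent with a whole-image 90° clockwise rotation.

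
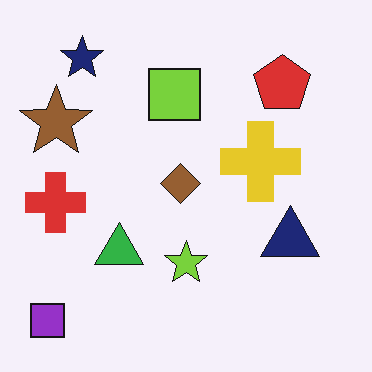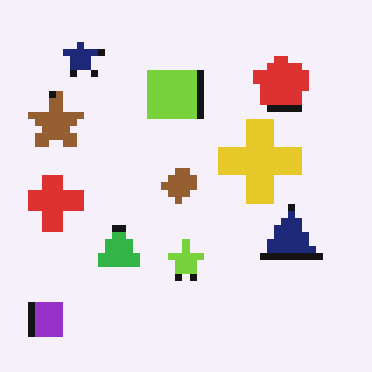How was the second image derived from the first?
The transformation is: moderately pixelated.

Shapes are reduced to large square blocks; fine edges and outlines are lost — a downscale-then-upscale (mosaic) effect.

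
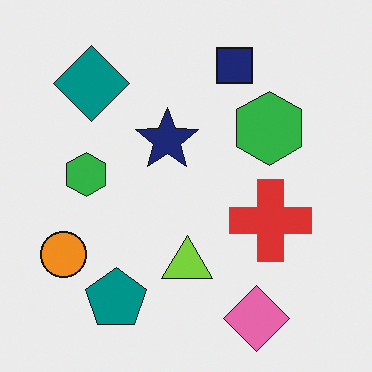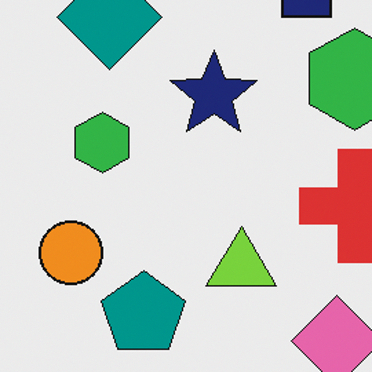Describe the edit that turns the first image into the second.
It was cropped slightly and scaled back up.

The visible shapes are larger and the field of view is narrower; shapes near the original edges may be partly or wholly outside the frame — a crop-and-rescale.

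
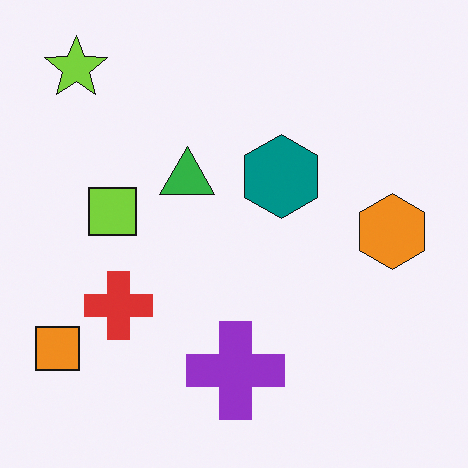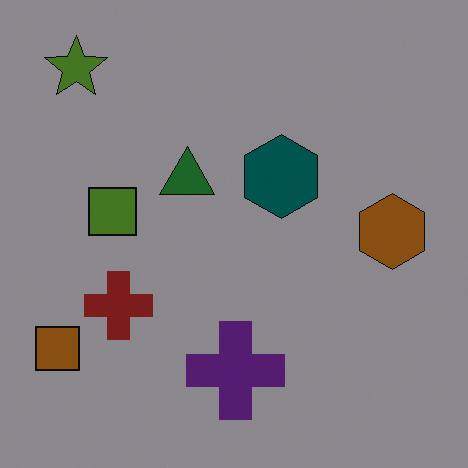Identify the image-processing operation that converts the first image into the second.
Substantially darkened.

Every pixel — background and shapes alike — is uniformly darkened.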